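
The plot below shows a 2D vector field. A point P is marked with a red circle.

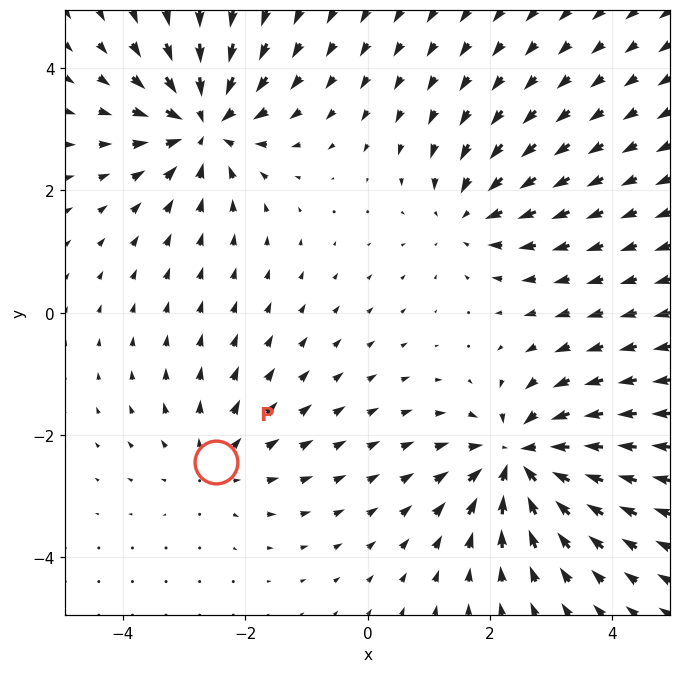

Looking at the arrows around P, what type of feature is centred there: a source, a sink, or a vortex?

At P (-2.5, -2.4) the arrows spread outward. Divergence about +3, curl ≈0 — positive divergence with near-zero curl is a source.

source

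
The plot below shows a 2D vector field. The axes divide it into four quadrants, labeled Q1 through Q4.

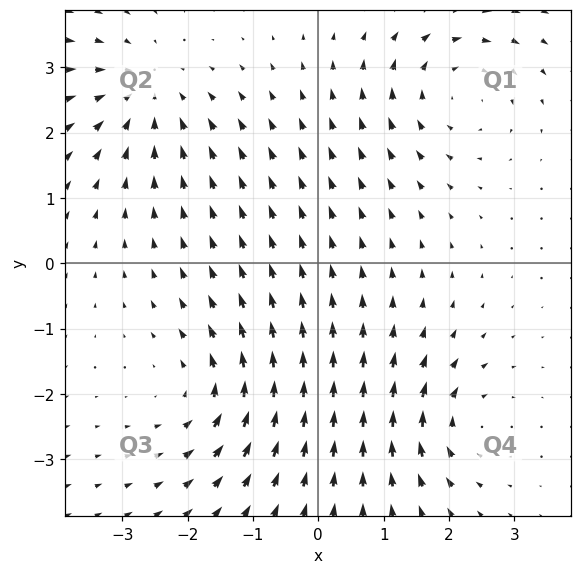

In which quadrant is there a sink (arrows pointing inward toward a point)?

Q2

The sink sits at approximately (-2.6, 2.6), which lies in quadrant Q2. The divergence there is about -4, negative as expected for a sink.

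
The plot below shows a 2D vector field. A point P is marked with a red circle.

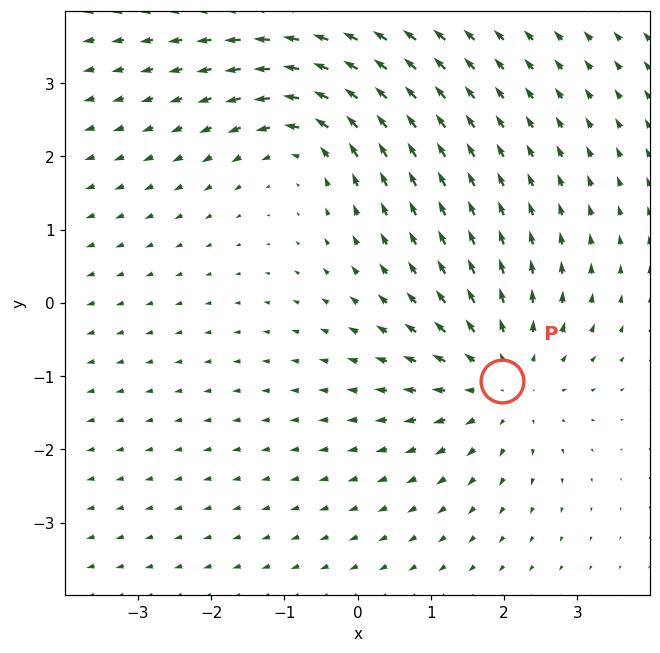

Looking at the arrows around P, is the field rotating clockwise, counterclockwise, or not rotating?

not rotating

Near P at (2.0, -1.1) the arrows show no circulation. The curl there is ≈0.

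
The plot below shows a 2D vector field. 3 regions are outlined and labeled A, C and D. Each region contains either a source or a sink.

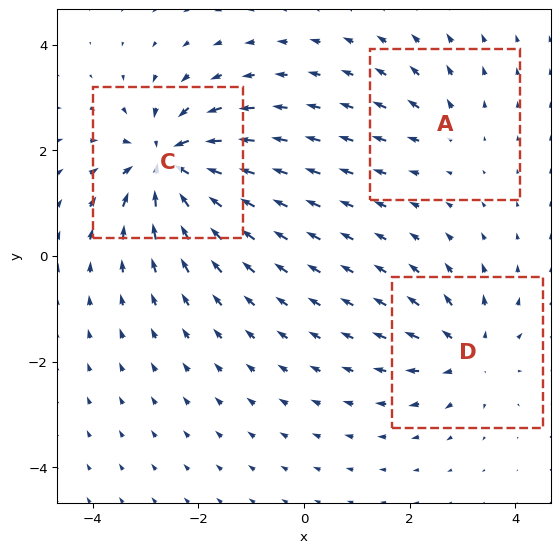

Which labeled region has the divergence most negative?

C

Divergence at each region's feature centre — A: about +2, C: about -6, D: about +4. Region C is most negative.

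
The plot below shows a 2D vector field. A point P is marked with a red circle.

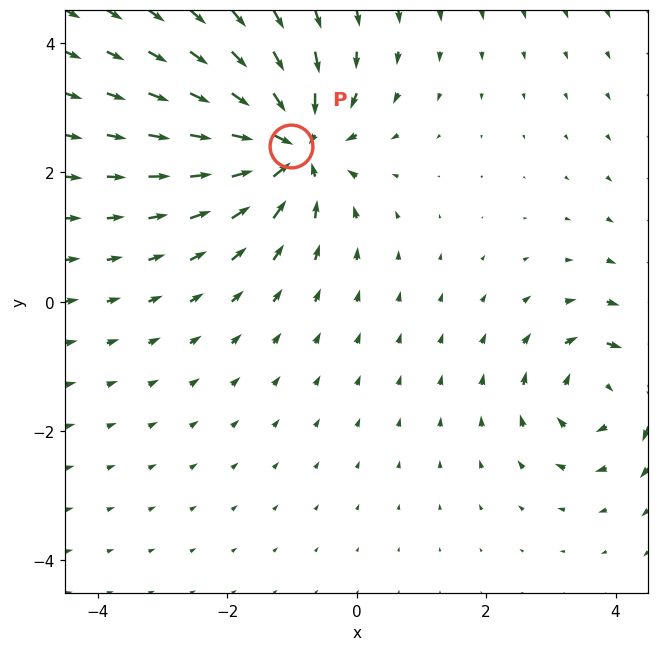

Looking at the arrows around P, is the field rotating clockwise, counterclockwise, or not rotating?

Near P at (-1.0, 2.4) the arrows show no circulation. The curl there is ≈0.

not rotating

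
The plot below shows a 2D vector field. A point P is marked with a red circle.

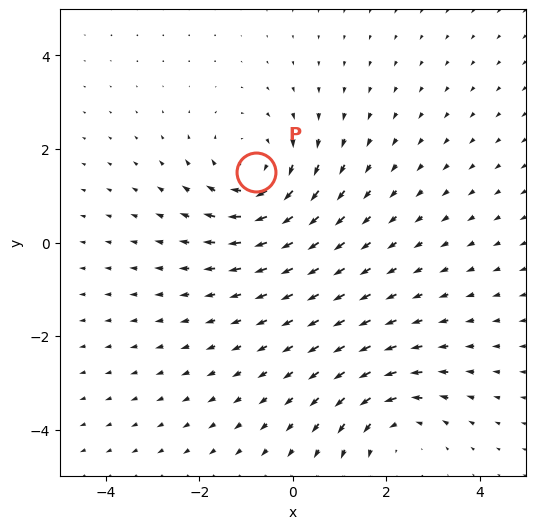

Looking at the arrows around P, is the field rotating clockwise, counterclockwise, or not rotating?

clockwise

Near P at (-0.8, 1.5) the arrows circulate clockwise. The curl (z-component) there is about -3; negative curl means clockwise rotation.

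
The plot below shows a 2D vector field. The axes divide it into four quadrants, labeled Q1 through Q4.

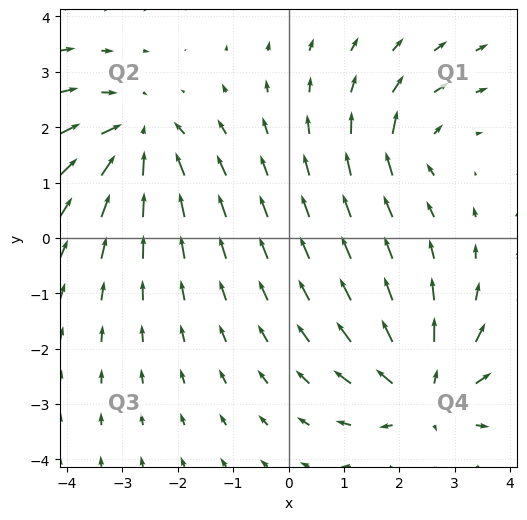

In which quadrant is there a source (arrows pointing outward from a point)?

The source sits at approximately (2.5, -2.8), which lies in quadrant Q4. The divergence there is about +5, positive as expected for a source.

Q4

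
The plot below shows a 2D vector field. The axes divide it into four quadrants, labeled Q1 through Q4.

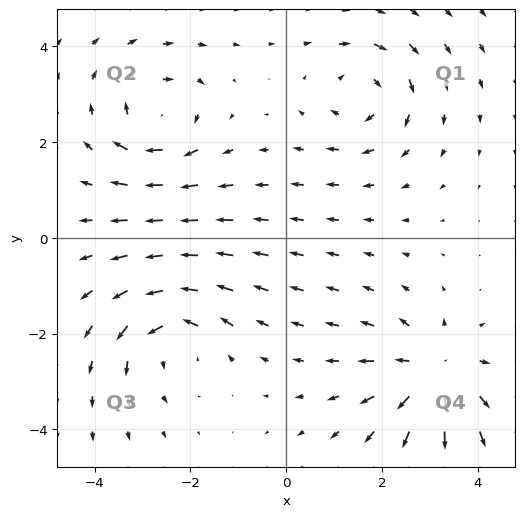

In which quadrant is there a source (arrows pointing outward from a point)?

Q4

The source sits at approximately (3.1, -2.8), which lies in quadrant Q4. The divergence there is about +5, positive as expected for a source.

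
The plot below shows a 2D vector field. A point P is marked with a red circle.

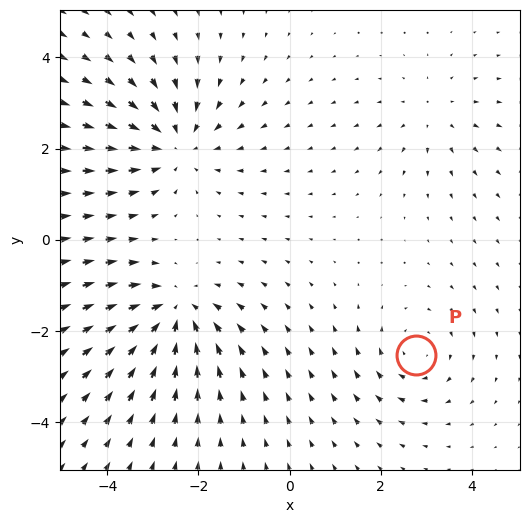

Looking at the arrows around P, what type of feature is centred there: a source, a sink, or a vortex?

vortex

At P (2.8, -2.5) the arrows circulate clockwise. Divergence ≈0, curl about -3 — near-zero divergence with nonzero curl is a vortex.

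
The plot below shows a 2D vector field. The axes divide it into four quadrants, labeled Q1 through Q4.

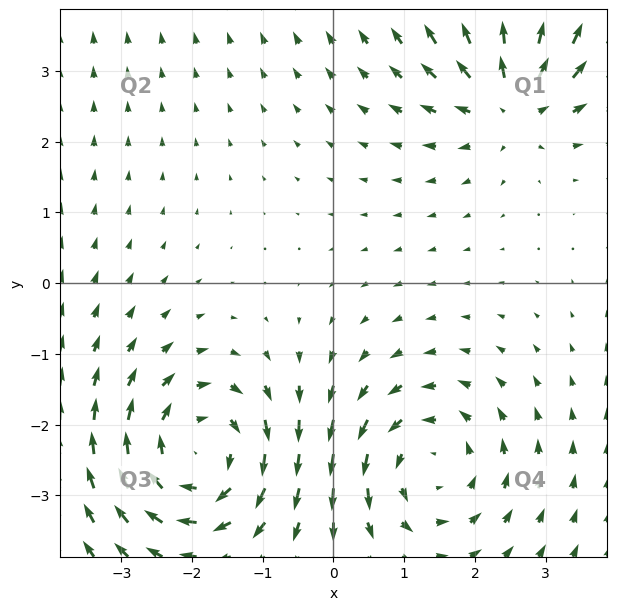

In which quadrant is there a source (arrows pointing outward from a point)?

Q1

The source sits at approximately (2.5, 2.6), which lies in quadrant Q1. The divergence there is about +4, positive as expected for a source.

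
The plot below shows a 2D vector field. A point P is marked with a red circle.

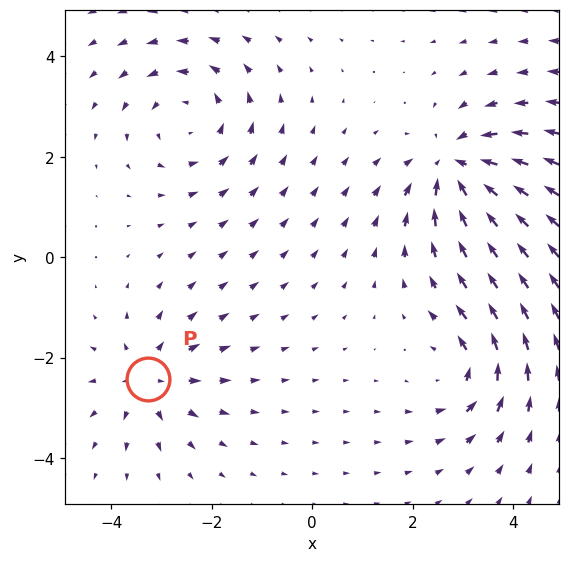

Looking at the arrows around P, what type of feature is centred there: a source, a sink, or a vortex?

At P (-3.3, -2.4) the arrows spread outward. Divergence about +4, curl ≈0 — positive divergence with near-zero curl is a source.

source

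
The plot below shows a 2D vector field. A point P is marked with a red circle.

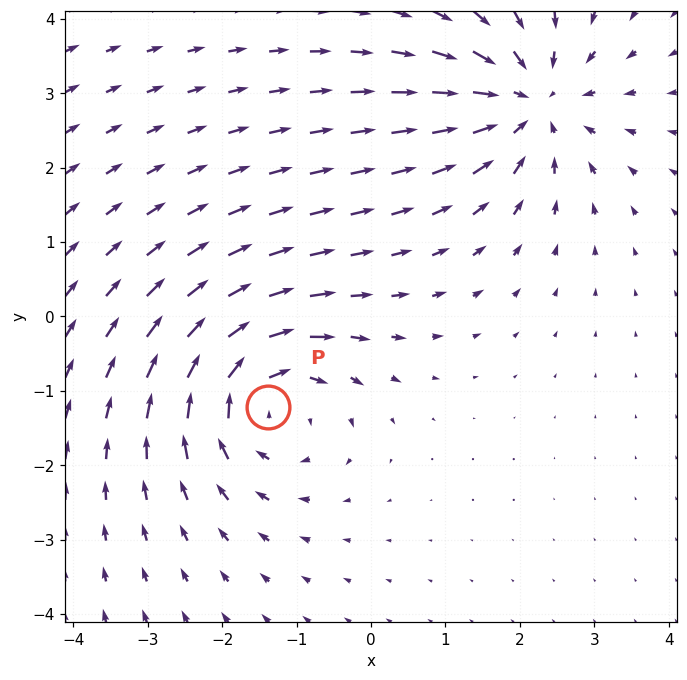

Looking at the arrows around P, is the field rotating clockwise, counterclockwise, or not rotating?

clockwise

Near P at (-1.4, -1.2) the arrows circulate clockwise. The curl (z-component) there is about -4; negative curl means clockwise rotation.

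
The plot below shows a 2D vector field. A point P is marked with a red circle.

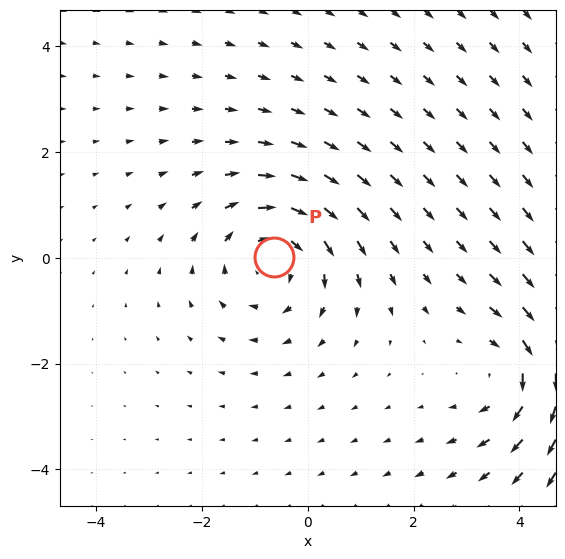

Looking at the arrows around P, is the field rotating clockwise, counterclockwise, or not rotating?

clockwise

Near P at (-0.6, 0.0) the arrows circulate clockwise. The curl (z-component) there is about -4; negative curl means clockwise rotation.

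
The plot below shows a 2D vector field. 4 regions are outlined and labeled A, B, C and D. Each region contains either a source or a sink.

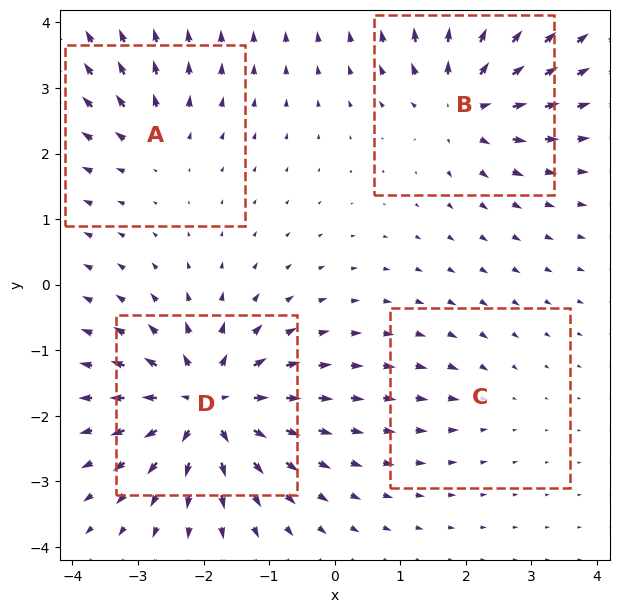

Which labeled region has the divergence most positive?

D

Divergence at each region's feature centre — A: about +4, B: about +7, C: about -2, D: about +9. Region D is most positive.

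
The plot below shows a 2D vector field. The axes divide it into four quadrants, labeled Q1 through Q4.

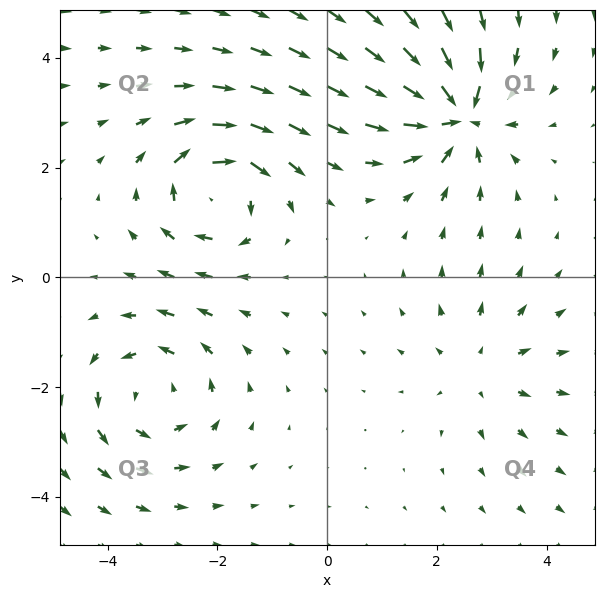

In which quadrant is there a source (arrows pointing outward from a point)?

Q4

The source sits at approximately (2.8, -1.7), which lies in quadrant Q4. The divergence there is about +3, positive as expected for a source.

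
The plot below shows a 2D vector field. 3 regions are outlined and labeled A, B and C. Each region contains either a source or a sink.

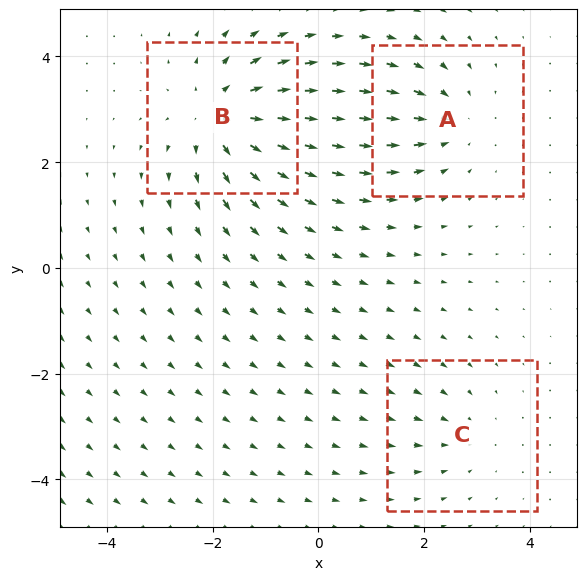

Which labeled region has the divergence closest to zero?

C

Divergence at each region's feature centre — A: about -3, B: about +4, C: about -2. Region C is closest to zero.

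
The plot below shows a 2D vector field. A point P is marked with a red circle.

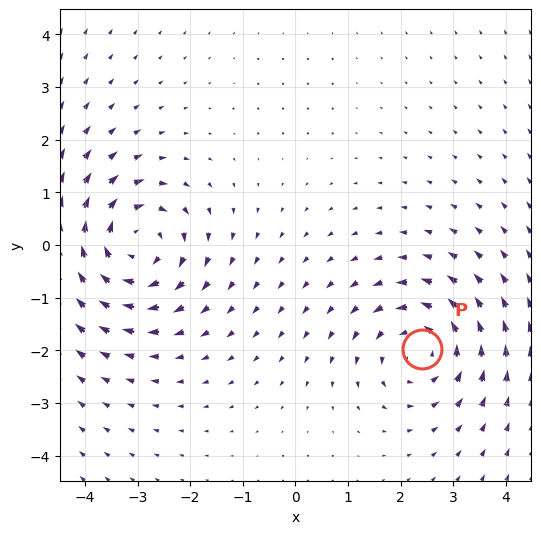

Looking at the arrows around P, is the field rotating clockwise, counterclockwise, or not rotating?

counterclockwise

Near P at (2.4, -2.0) the arrows circulate counterclockwise. The curl (z-component) there is about +4; positive curl means counterclockwise rotation.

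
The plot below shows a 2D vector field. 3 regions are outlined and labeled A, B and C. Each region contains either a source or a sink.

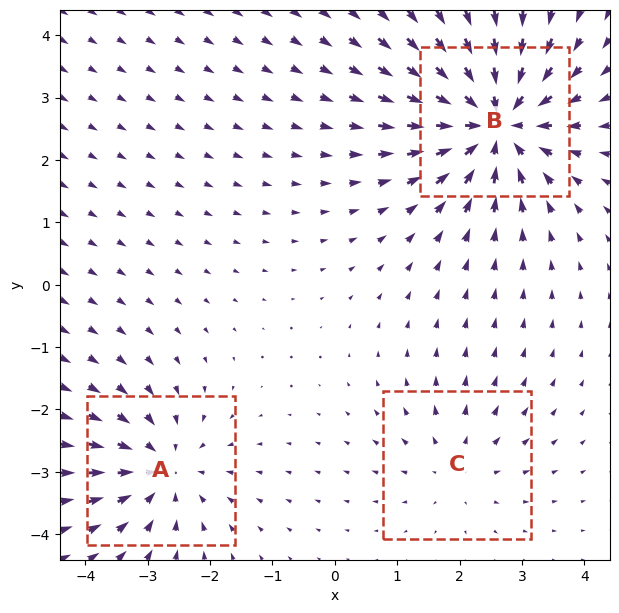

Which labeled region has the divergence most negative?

B

Divergence at each region's feature centre — A: about -3, B: about -6, C: about +2. Region B is most negative.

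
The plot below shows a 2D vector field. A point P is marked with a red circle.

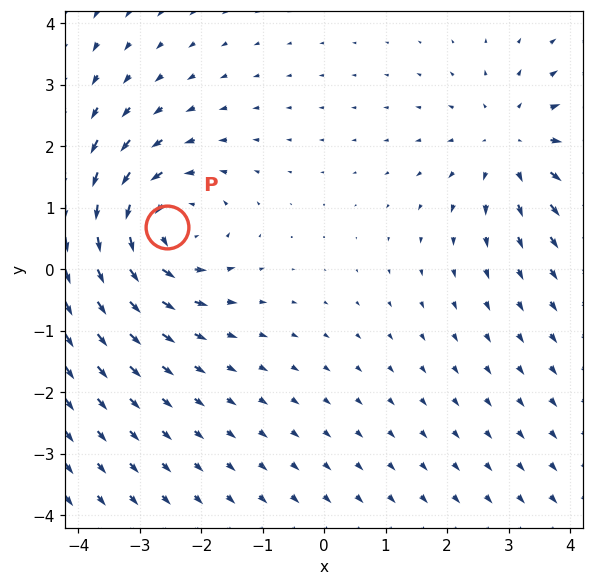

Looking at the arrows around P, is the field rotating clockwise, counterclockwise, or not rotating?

Near P at (-2.6, 0.7) the arrows circulate counterclockwise. The curl (z-component) there is about +4; positive curl means counterclockwise rotation.

counterclockwise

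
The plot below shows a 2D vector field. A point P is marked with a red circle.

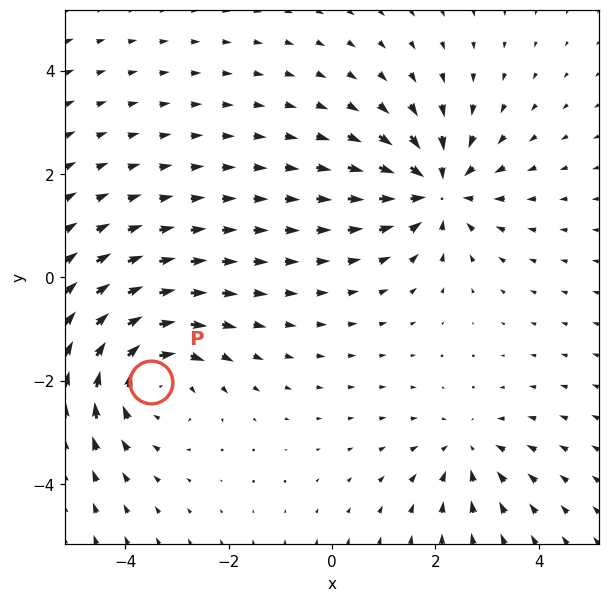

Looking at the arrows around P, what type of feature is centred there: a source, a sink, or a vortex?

At P (-3.5, -2.0) the arrows circulate clockwise. Divergence ≈0, curl about -4 — near-zero divergence with nonzero curl is a vortex.

vortex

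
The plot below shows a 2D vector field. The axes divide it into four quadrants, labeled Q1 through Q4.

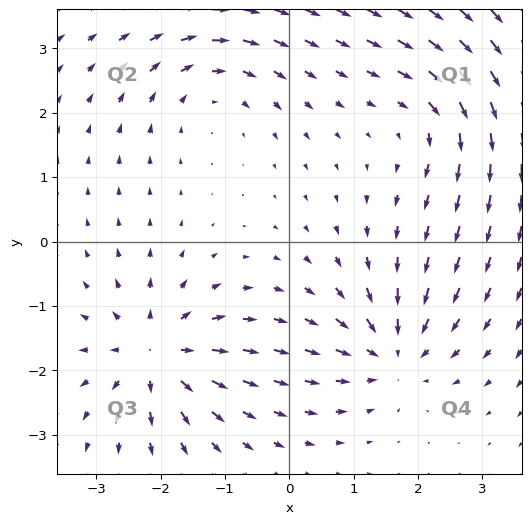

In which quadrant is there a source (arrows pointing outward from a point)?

Q3

The source sits at approximately (-2.1, -1.7), which lies in quadrant Q3. The divergence there is about +6, positive as expected for a source.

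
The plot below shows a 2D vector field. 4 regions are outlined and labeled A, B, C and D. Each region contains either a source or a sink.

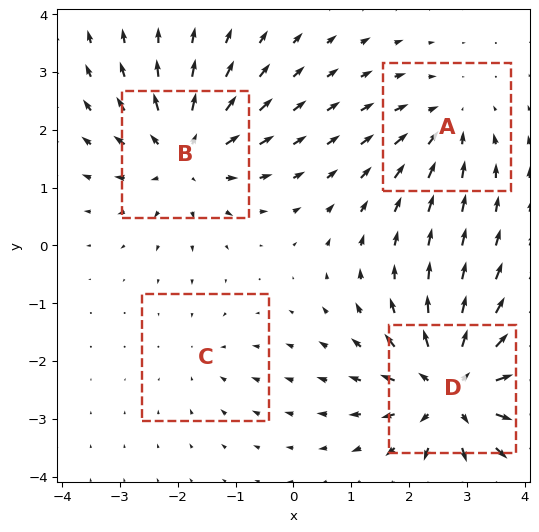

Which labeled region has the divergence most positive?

Divergence at each region's feature centre — A: about -4, B: about +5, C: about -2, D: about +7. Region D is most positive.

D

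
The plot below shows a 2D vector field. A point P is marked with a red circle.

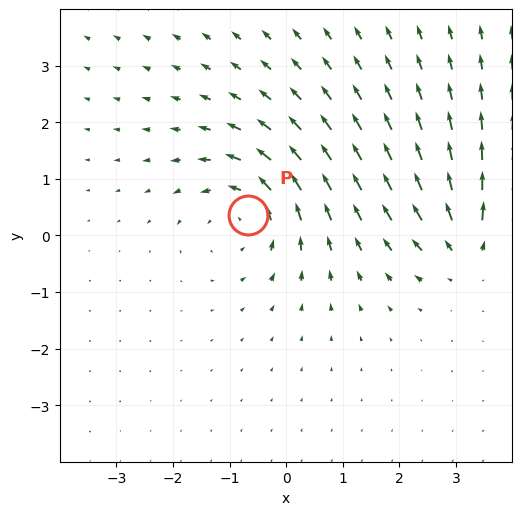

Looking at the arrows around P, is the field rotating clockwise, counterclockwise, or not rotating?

Near P at (-0.7, 0.4) the arrows circulate counterclockwise. The curl (z-component) there is about +4; positive curl means counterclockwise rotation.

counterclockwise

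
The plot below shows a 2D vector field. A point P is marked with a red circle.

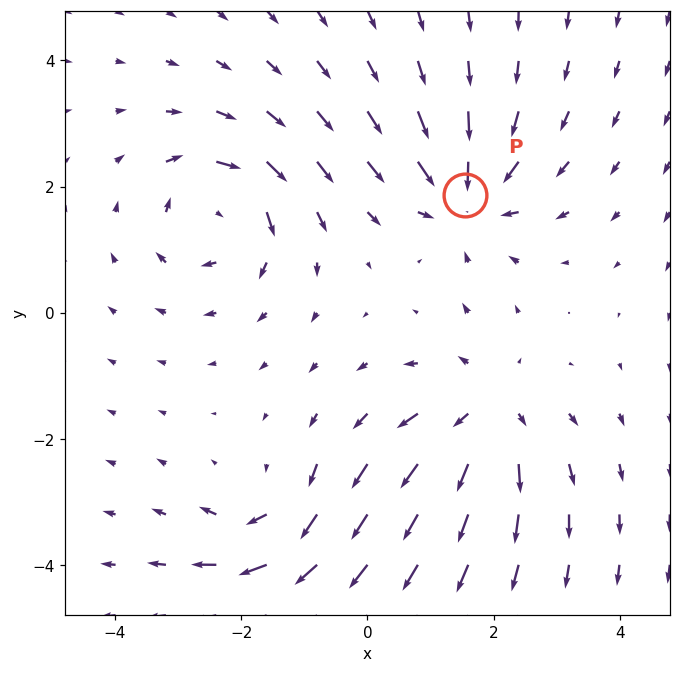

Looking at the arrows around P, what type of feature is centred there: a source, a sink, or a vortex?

At P (1.6, 1.9) the arrows converge inward. Divergence about -5, curl ≈0 — negative divergence with near-zero curl is a sink.

sink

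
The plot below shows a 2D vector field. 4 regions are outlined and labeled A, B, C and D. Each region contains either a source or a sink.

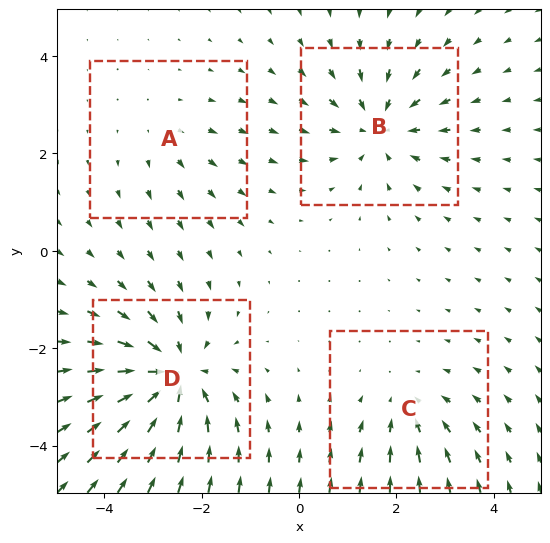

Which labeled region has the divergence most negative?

D

Divergence at each region's feature centre — A: about +2, B: about -4, C: about -3, D: about -6. Region D is most negative.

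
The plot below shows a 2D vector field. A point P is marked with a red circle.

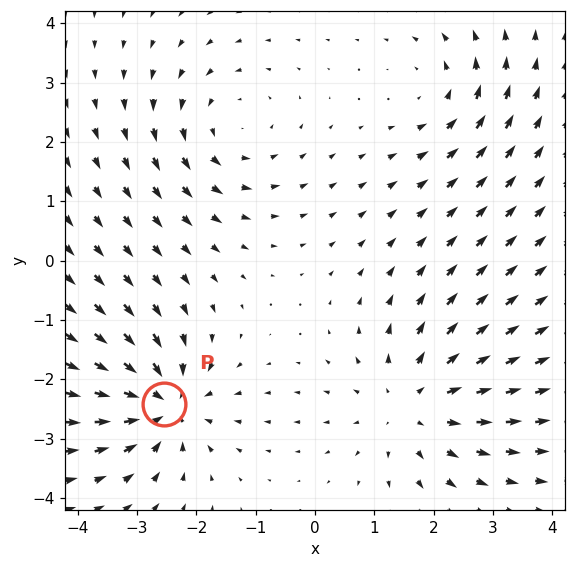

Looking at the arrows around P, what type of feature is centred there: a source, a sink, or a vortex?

sink

At P (-2.5, -2.4) the arrows converge inward. Divergence about -6, curl ≈0 — negative divergence with near-zero curl is a sink.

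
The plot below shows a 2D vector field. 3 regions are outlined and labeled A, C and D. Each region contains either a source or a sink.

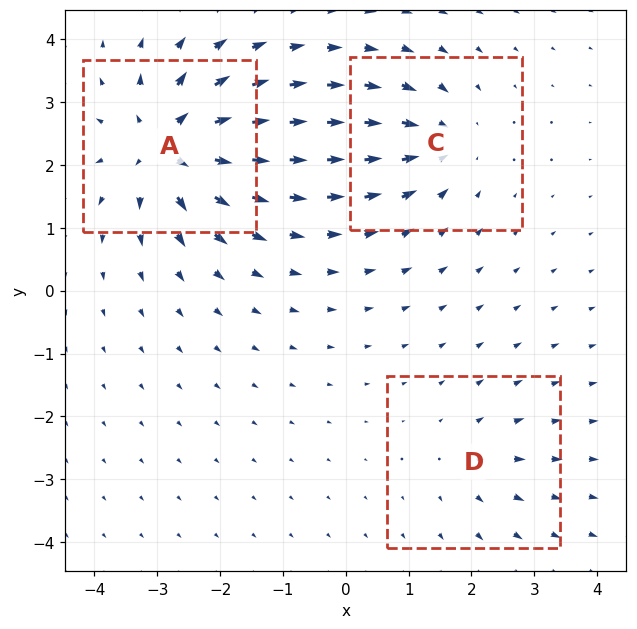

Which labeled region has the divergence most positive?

Divergence at each region's feature centre — A: about +6, C: about -4, D: about +2. Region A is most positive.

A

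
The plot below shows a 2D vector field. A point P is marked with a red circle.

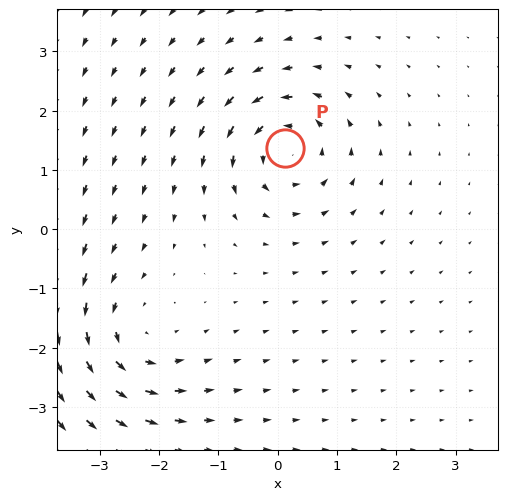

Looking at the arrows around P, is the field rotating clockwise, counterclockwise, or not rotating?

Near P at (0.1, 1.4) the arrows circulate counterclockwise. The curl (z-component) there is about +4; positive curl means counterclockwise rotation.

counterclockwise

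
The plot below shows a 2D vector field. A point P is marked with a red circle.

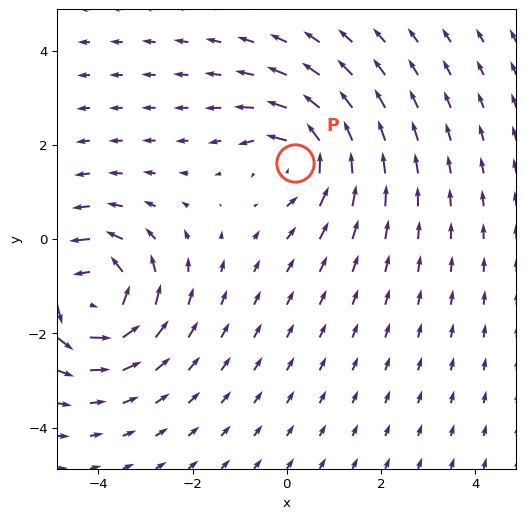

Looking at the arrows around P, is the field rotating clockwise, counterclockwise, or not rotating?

counterclockwise

Near P at (0.2, 1.6) the arrows circulate counterclockwise. The curl (z-component) there is about +5; positive curl means counterclockwise rotation.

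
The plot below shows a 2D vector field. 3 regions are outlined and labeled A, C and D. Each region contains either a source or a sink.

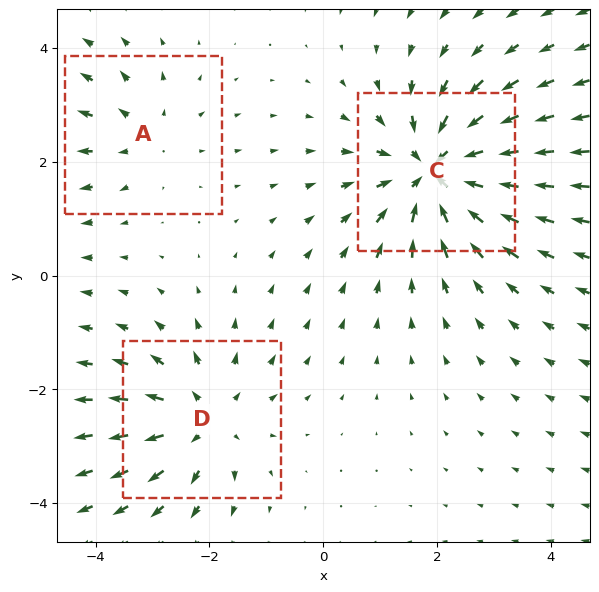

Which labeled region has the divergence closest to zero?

Divergence at each region's feature centre — A: about +2, C: about -5, D: about +3. Region A is closest to zero.

A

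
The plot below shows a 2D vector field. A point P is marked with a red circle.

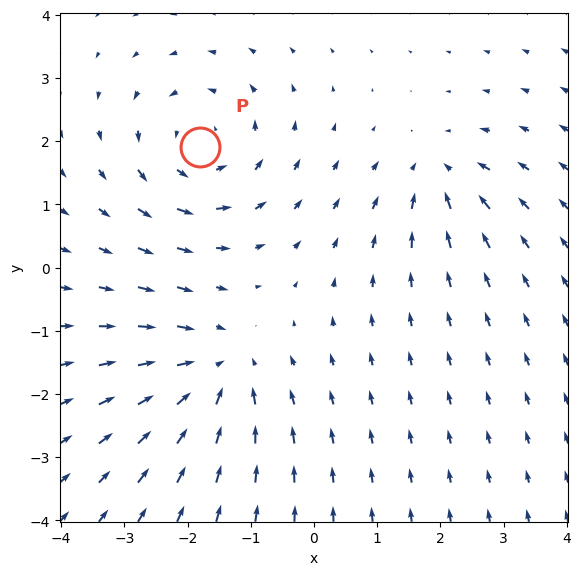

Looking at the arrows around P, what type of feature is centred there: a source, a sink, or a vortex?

At P (-1.8, 1.9) the arrows circulate counterclockwise. Divergence ≈0, curl about +4 — near-zero divergence with nonzero curl is a vortex.

vortex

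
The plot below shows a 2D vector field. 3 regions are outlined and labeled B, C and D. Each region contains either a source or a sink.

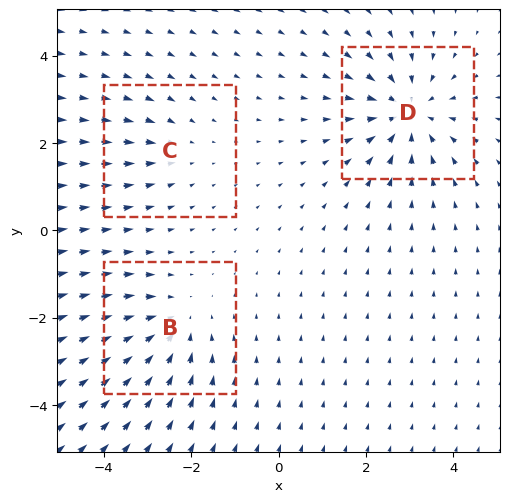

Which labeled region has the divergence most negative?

Divergence at each region's feature centre — B: about -3, C: about -2, D: about -4. Region D is most negative.

D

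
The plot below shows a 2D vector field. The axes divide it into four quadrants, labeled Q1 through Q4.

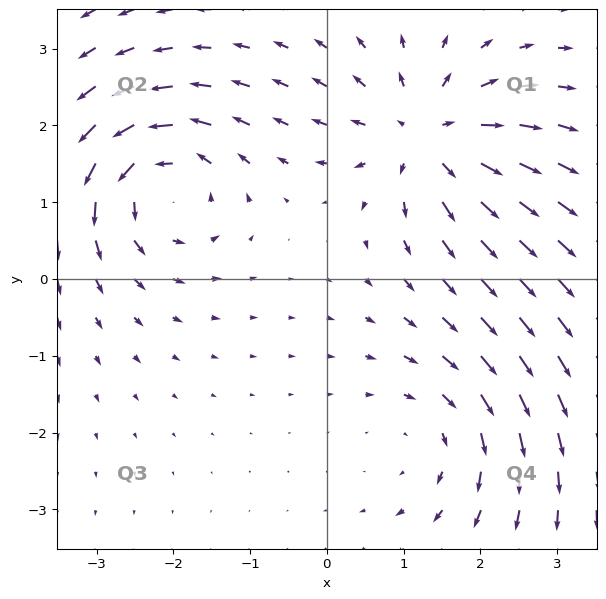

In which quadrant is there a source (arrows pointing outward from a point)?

The source sits at approximately (1.3, 1.9), which lies in quadrant Q1. The divergence there is about +5, positive as expected for a source.

Q1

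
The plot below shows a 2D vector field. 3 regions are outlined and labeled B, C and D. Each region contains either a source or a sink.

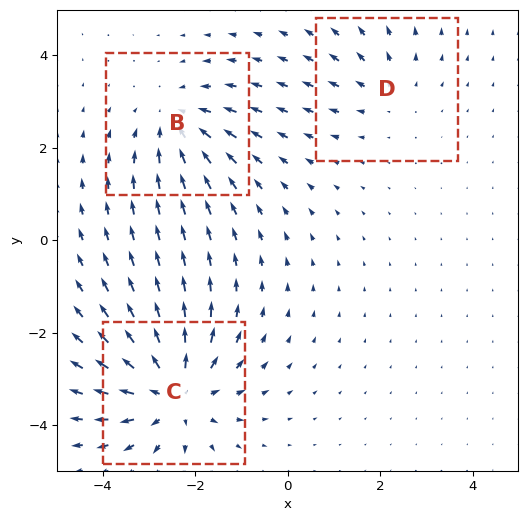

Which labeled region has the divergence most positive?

Divergence at each region's feature centre — B: about -3, C: about +4, D: about +2. Region C is most positive.

C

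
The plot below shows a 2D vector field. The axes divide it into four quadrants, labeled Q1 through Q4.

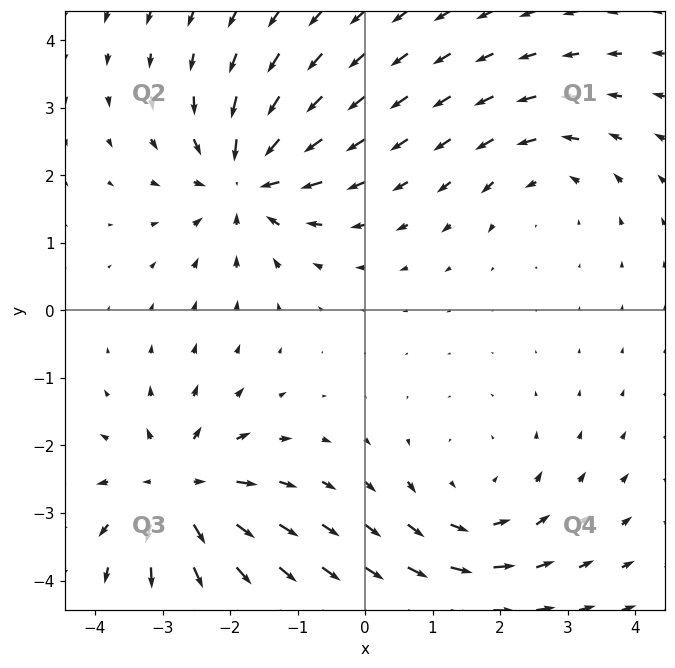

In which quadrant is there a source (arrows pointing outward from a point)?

Q3

The source sits at approximately (-2.8, -2.7), which lies in quadrant Q3. The divergence there is about +6, positive as expected for a source.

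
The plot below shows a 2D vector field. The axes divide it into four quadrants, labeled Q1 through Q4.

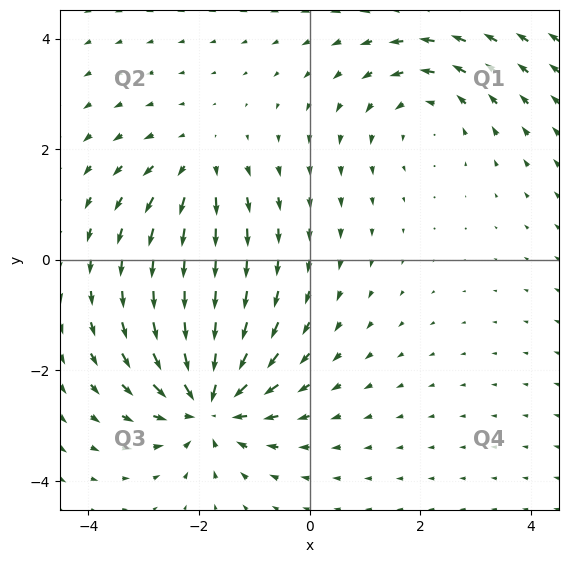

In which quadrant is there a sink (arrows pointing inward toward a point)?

The sink sits at approximately (-1.8, -2.6), which lies in quadrant Q3. The divergence there is about -5, negative as expected for a sink.

Q3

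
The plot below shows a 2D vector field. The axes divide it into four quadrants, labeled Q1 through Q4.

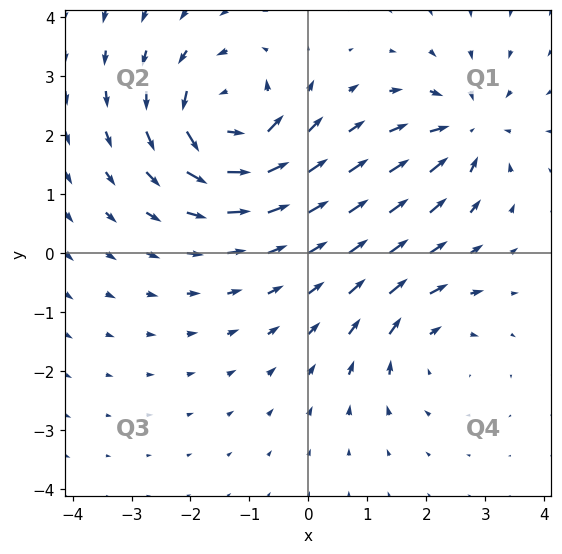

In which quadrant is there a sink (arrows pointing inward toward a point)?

The sink sits at approximately (2.7, 2.1), which lies in quadrant Q1. The divergence there is about -5, negative as expected for a sink.

Q1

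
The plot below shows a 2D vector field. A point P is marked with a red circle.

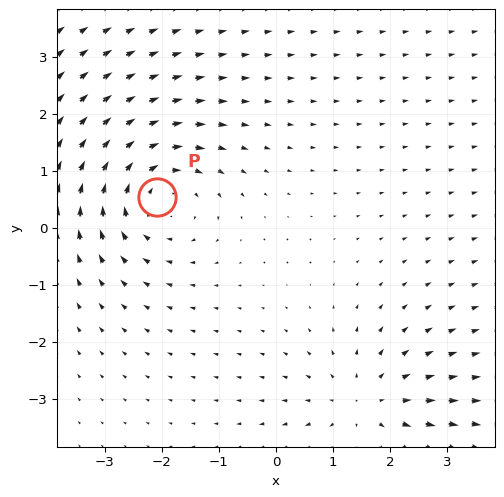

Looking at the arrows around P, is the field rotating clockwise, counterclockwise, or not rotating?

clockwise

Near P at (-2.1, 0.5) the arrows circulate clockwise. The curl (z-component) there is about -4; negative curl means clockwise rotation.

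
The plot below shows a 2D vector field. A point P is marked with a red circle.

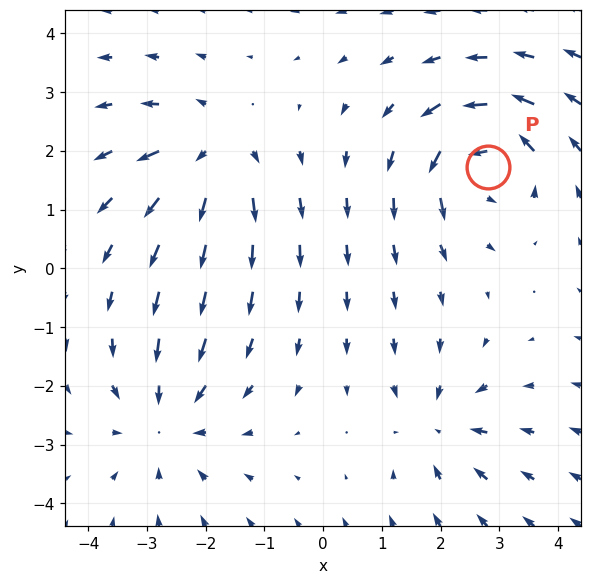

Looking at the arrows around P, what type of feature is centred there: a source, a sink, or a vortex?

vortex

At P (2.8, 1.7) the arrows circulate counterclockwise. Divergence ≈0, curl about +6 — near-zero divergence with nonzero curl is a vortex.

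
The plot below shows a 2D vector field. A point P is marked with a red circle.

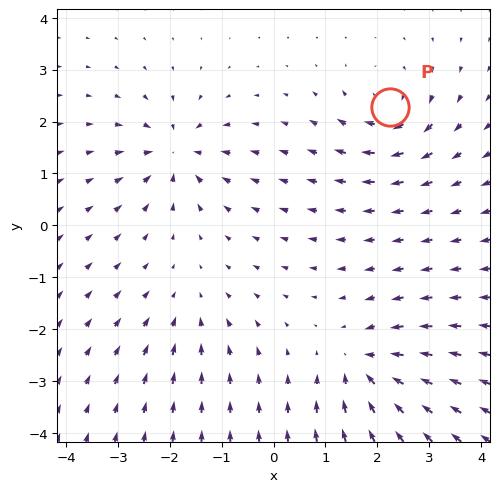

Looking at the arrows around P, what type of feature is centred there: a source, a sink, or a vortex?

At P (2.3, 2.3) the arrows circulate clockwise. Divergence ≈0, curl about -6 — near-zero divergence with nonzero curl is a vortex.

vortex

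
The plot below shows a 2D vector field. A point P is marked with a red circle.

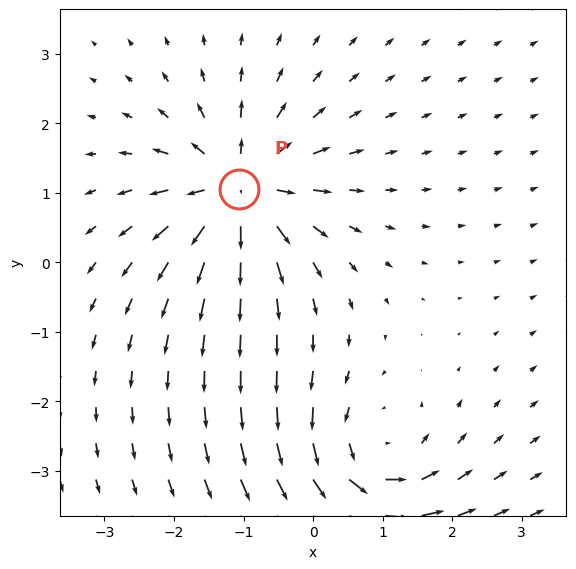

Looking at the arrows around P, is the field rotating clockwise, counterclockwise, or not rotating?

not rotating

Near P at (-1.1, 1.1) the arrows show no circulation. The curl there is ≈0.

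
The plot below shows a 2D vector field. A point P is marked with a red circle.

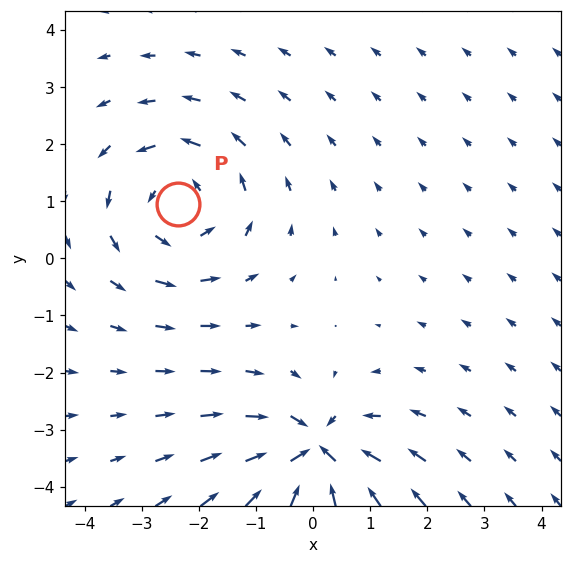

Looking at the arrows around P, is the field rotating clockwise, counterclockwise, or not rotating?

Near P at (-2.4, 0.9) the arrows circulate counterclockwise. The curl (z-component) there is about +2; positive curl means counterclockwise rotation.

counterclockwise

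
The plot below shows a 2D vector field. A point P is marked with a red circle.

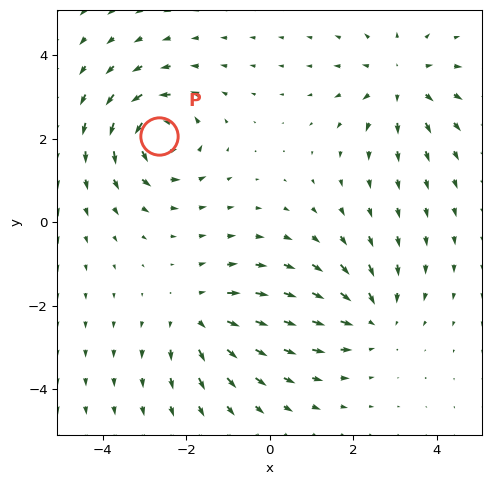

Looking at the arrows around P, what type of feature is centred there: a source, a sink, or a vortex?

vortex

At P (-2.7, 2.1) the arrows circulate counterclockwise. Divergence ≈0, curl about +5 — near-zero divergence with nonzero curl is a vortex.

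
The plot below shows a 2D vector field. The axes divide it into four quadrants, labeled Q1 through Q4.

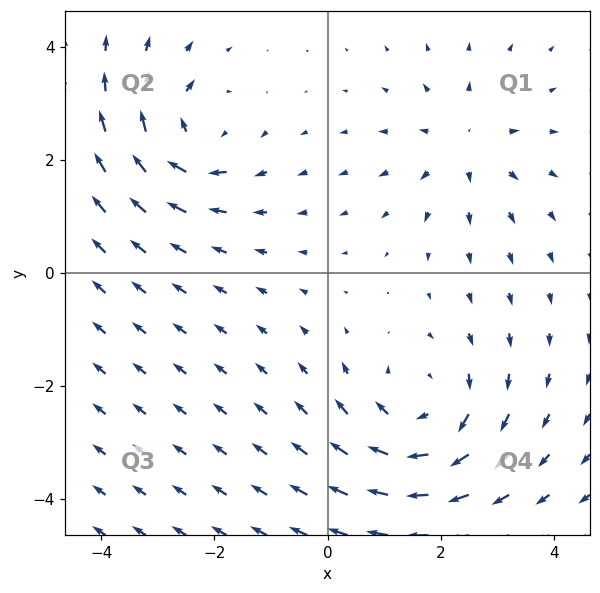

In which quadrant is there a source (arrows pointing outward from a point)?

The source sits at approximately (2.4, 2.3), which lies in quadrant Q1. The divergence there is about +3, positive as expected for a source.

Q1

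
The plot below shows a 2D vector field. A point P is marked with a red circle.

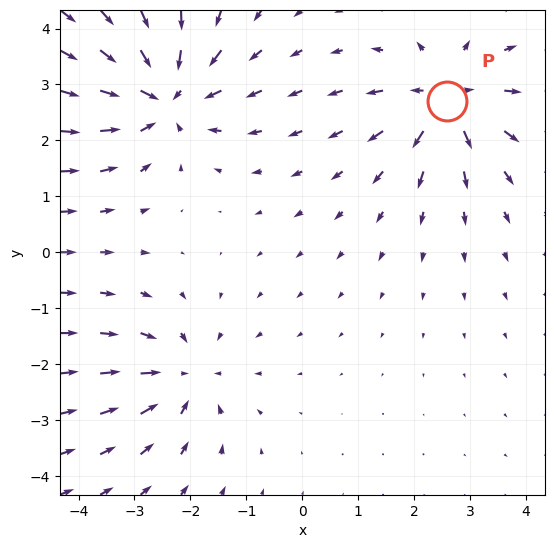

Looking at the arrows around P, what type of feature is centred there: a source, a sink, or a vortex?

At P (2.6, 2.7) the arrows spread outward. Divergence about +5, curl ≈0 — positive divergence with near-zero curl is a source.

source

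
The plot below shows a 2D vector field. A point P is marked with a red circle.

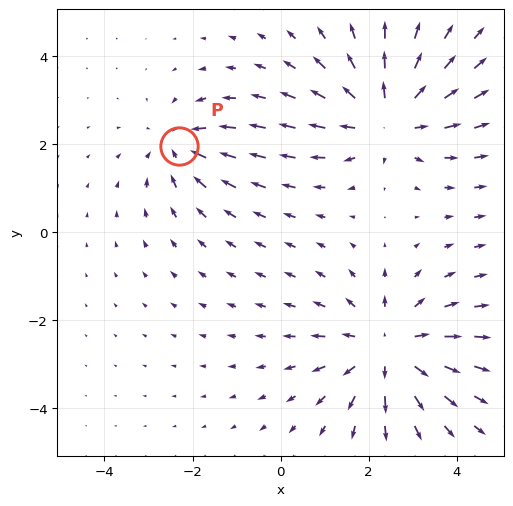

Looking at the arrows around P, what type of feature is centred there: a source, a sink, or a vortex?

sink

At P (-2.3, 2.0) the arrows converge inward. Divergence about -3, curl ≈0 — negative divergence with near-zero curl is a sink.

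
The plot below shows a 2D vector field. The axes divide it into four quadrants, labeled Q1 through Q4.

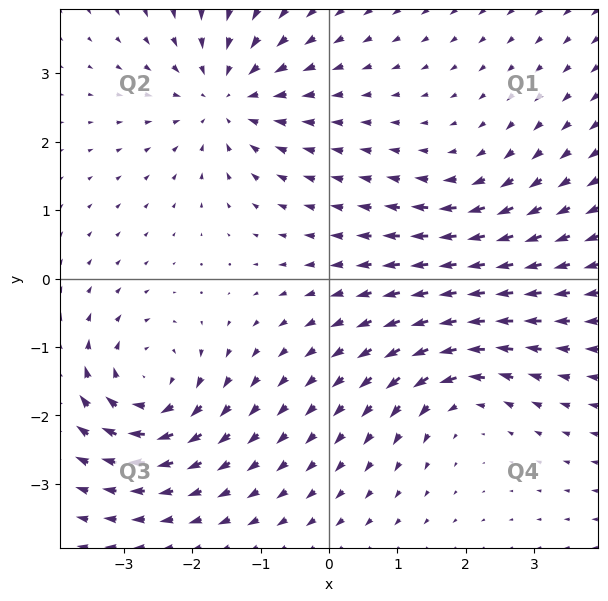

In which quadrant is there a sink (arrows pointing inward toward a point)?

Q2

The sink sits at approximately (-1.5, 2.6), which lies in quadrant Q2. The divergence there is about -5, negative as expected for a sink.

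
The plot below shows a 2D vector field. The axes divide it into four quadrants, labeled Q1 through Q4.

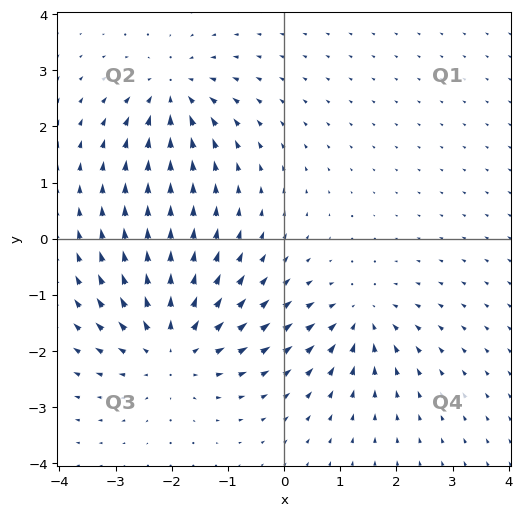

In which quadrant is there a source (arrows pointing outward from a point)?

The source sits at approximately (-2.0, -1.9), which lies in quadrant Q3. The divergence there is about +4, positive as expected for a source.

Q3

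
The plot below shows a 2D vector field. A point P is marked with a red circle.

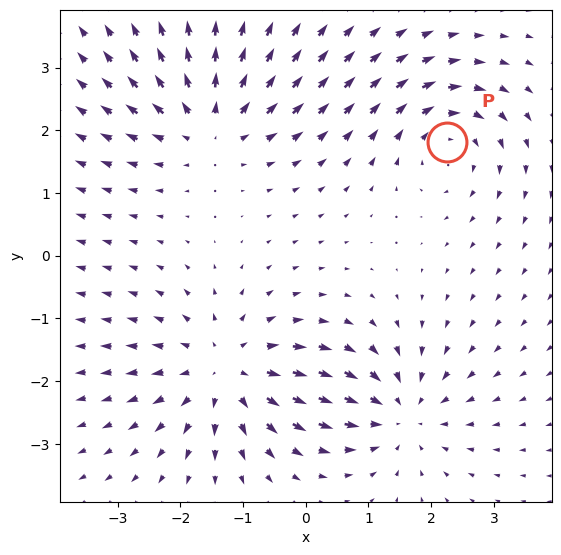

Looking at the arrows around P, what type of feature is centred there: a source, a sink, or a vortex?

vortex

At P (2.3, 1.8) the arrows circulate clockwise. Divergence ≈0, curl about -4 — near-zero divergence with nonzero curl is a vortex.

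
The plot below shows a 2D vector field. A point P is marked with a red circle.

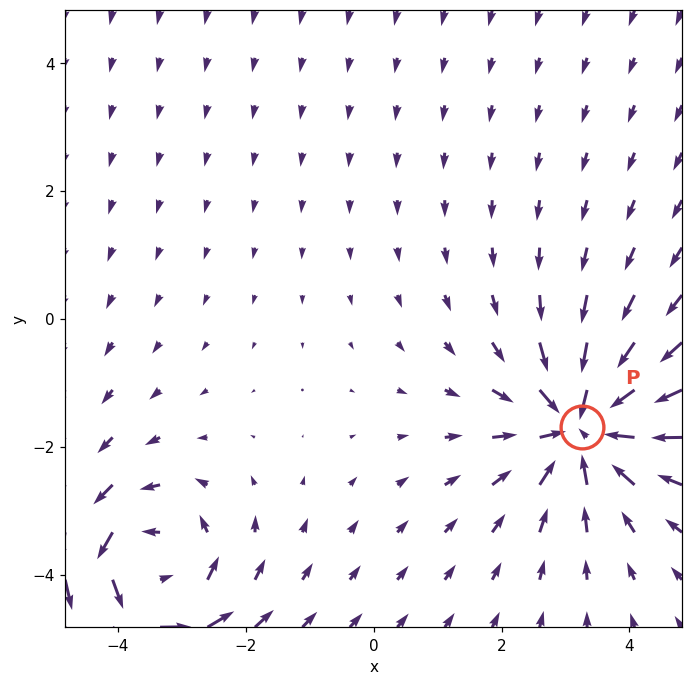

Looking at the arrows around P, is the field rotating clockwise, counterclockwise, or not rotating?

Near P at (3.3, -1.7) the arrows show no circulation. The curl there is ≈0.

not rotating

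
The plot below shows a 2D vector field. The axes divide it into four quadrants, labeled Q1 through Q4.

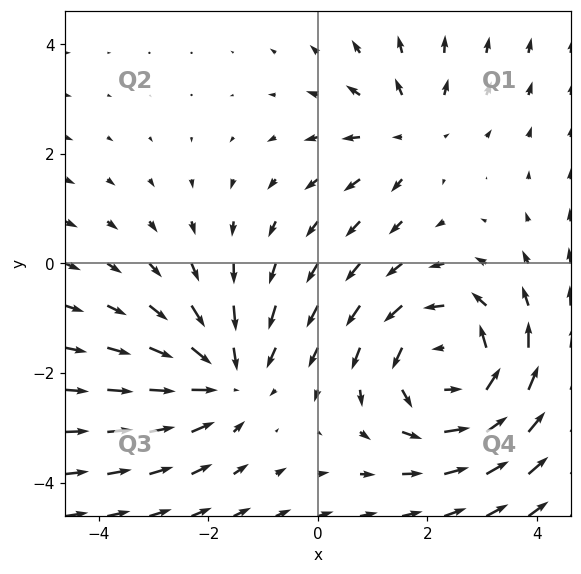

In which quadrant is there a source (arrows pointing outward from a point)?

The source sits at approximately (1.7, 2.4), which lies in quadrant Q1. The divergence there is about +3, positive as expected for a source.

Q1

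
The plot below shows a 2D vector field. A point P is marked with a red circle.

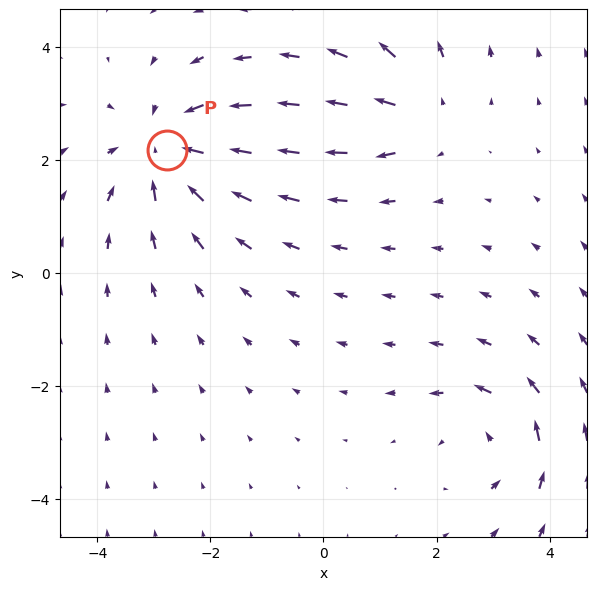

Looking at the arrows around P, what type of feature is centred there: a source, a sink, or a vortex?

sink

At P (-2.8, 2.2) the arrows converge inward. Divergence about -4, curl ≈0 — negative divergence with near-zero curl is a sink.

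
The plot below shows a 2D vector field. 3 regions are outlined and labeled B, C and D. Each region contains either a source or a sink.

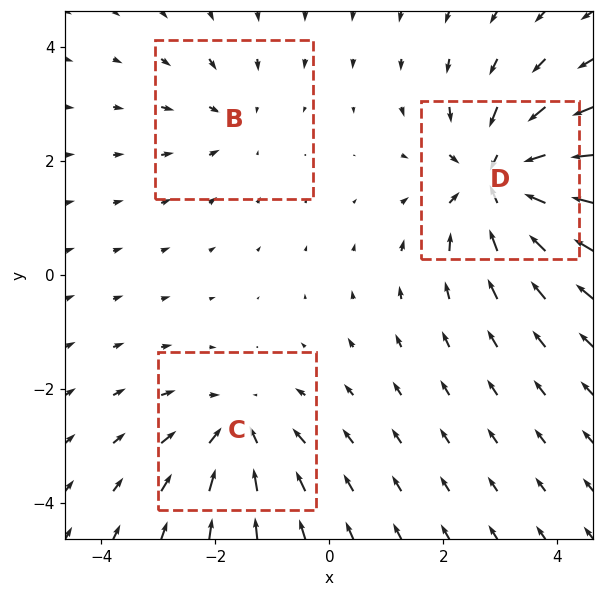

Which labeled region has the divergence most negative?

Divergence at each region's feature centre — B: about -2, C: about -3, D: about -5. Region D is most negative.

D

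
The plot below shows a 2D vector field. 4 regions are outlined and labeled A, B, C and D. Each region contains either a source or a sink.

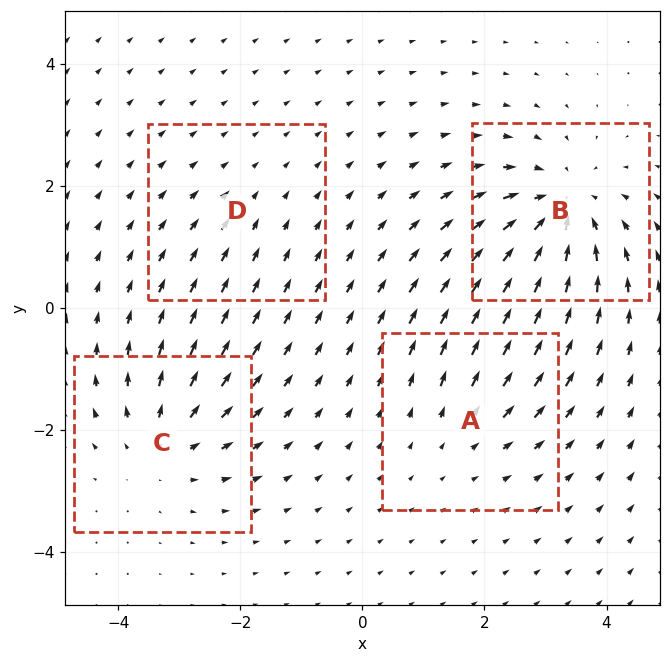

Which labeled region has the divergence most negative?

B

Divergence at each region's feature centre — A: about +3, B: about -6, C: about +4, D: about -2. Region B is most negative.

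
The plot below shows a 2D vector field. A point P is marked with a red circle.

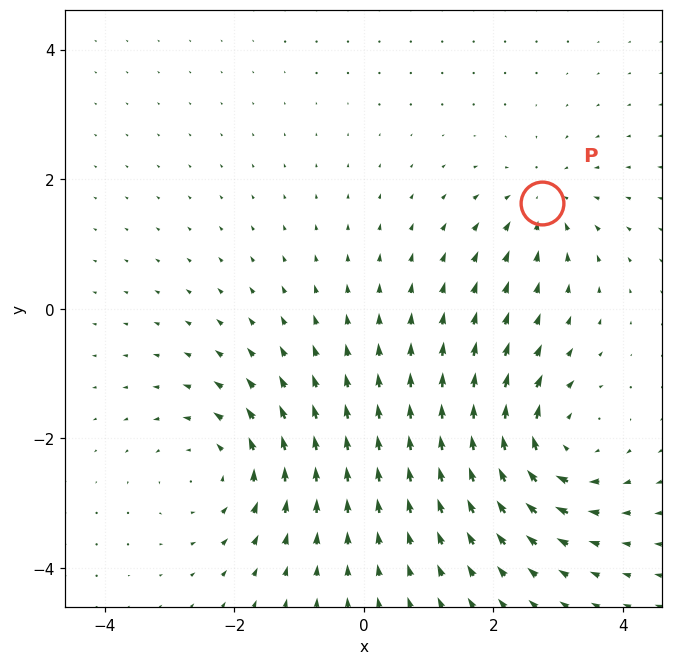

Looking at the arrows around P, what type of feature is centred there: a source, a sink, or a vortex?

sink

At P (2.7, 1.6) the arrows converge inward. Divergence about -4, curl ≈0 — negative divergence with near-zero curl is a sink.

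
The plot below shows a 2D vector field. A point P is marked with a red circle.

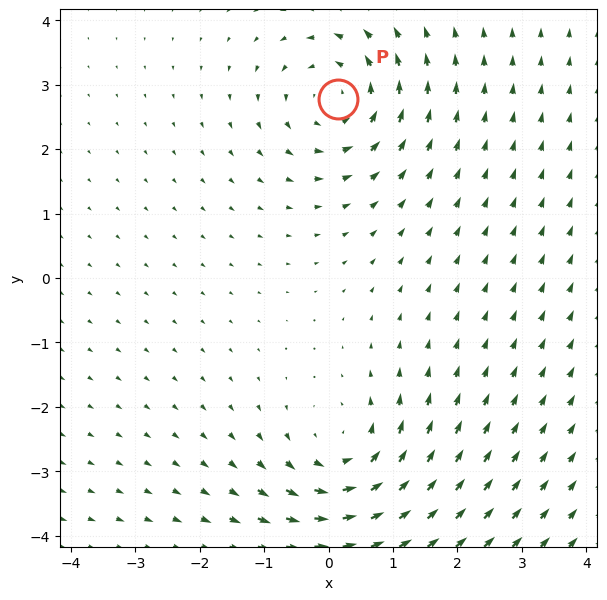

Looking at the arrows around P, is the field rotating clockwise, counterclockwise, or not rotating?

counterclockwise

Near P at (0.1, 2.8) the arrows circulate counterclockwise. The curl (z-component) there is about +4; positive curl means counterclockwise rotation.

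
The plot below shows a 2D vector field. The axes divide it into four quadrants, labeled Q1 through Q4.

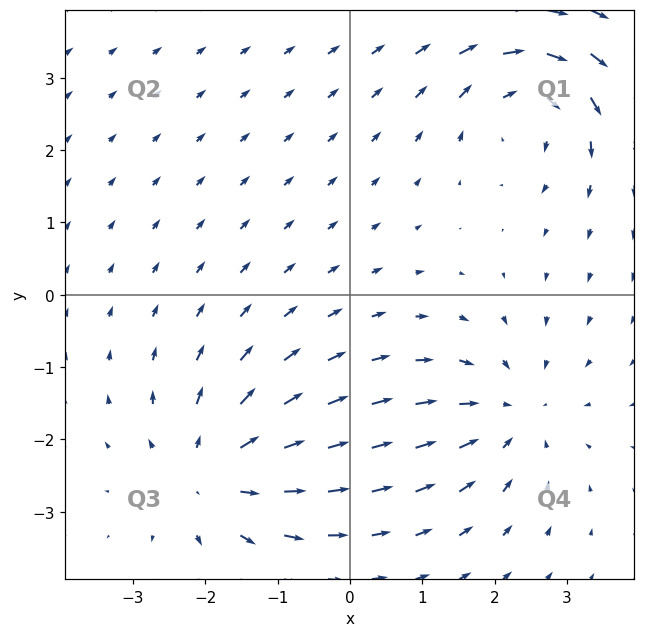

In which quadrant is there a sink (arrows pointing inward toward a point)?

Q4

The sink sits at approximately (2.2, -1.7), which lies in quadrant Q4. The divergence there is about -4, negative as expected for a sink.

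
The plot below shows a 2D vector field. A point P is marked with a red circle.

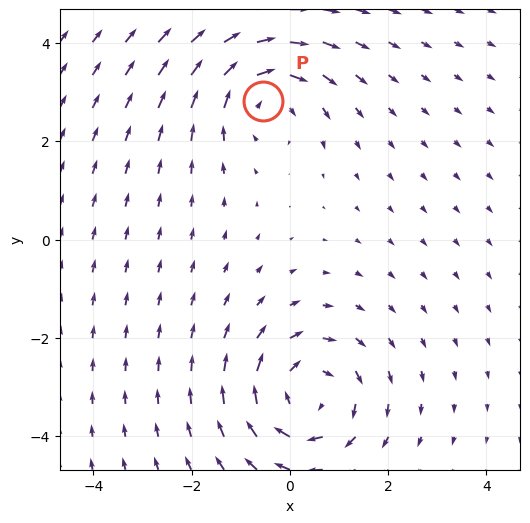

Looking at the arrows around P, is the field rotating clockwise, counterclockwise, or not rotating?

clockwise

Near P at (-0.5, 2.8) the arrows circulate clockwise. The curl (z-component) there is about -3; negative curl means clockwise rotation.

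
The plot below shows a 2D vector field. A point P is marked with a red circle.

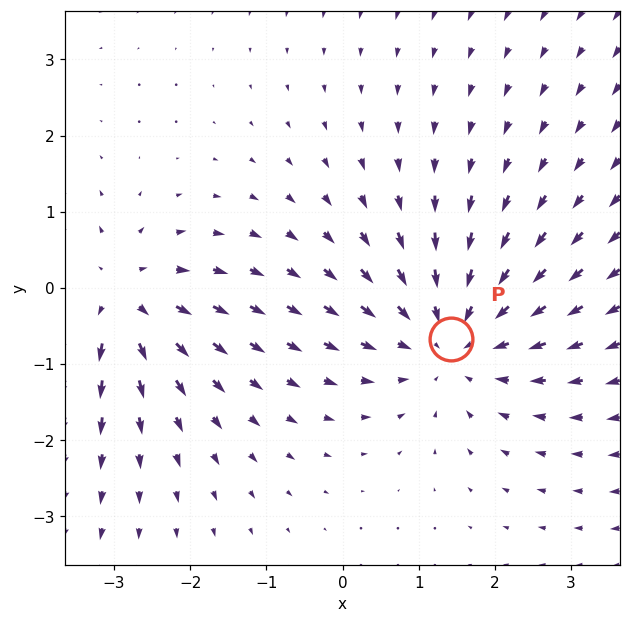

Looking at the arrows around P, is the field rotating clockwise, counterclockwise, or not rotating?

not rotating

Near P at (1.4, -0.7) the arrows show no circulation. The curl there is ≈0.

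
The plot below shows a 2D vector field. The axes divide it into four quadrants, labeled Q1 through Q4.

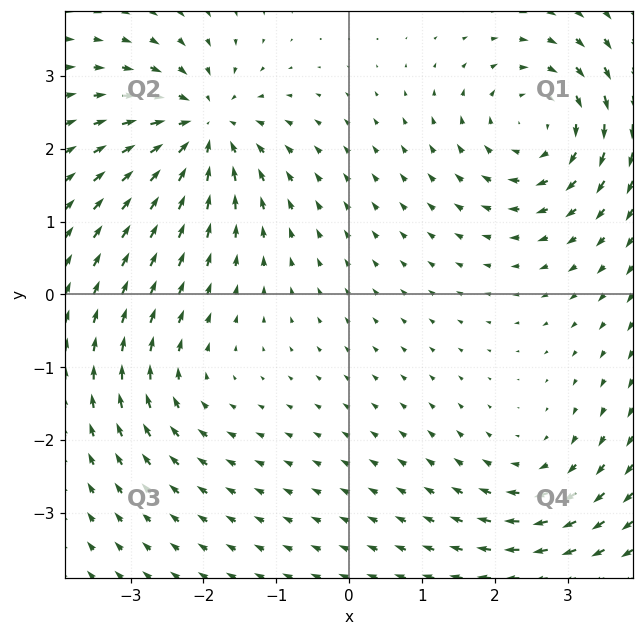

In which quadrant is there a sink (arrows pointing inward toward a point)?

The sink sits at approximately (-2.0, 2.3), which lies in quadrant Q2. The divergence there is about -6, negative as expected for a sink.

Q2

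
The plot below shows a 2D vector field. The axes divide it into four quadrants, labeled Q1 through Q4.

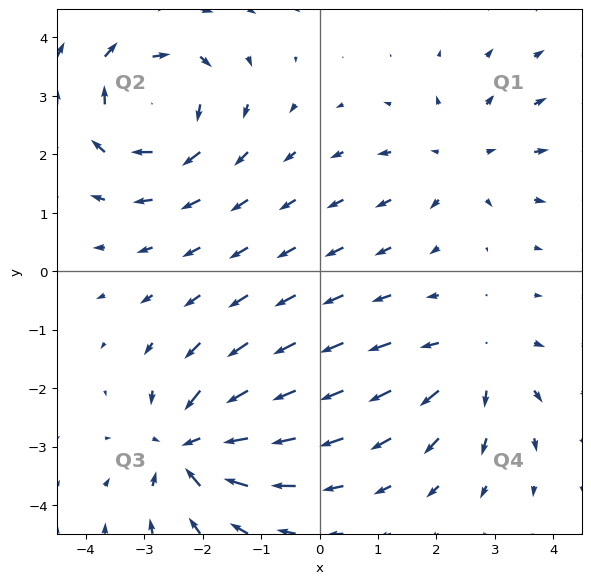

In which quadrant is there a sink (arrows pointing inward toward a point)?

Q3

The sink sits at approximately (-2.2, -3.0), which lies in quadrant Q3. The divergence there is about -6, negative as expected for a sink.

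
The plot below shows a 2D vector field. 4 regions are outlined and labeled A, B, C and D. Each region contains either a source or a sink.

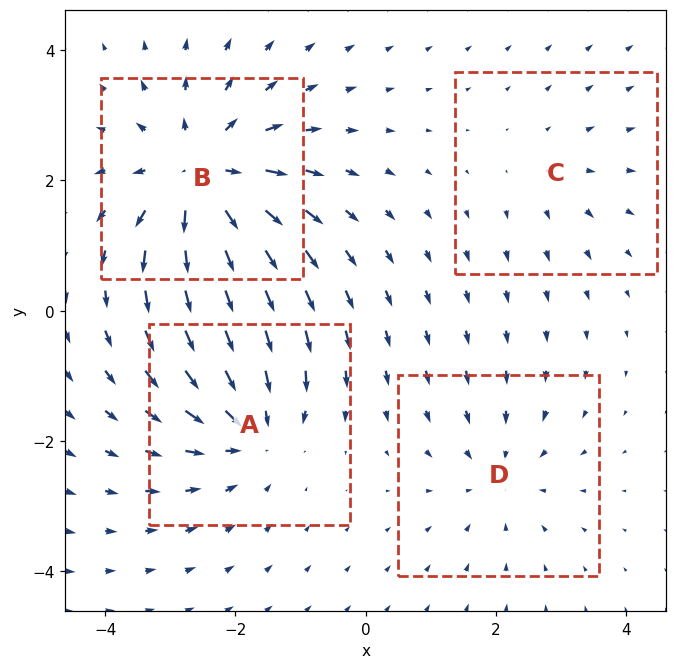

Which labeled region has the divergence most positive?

Divergence at each region's feature centre — A: about -4, B: about +6, C: about +2, D: about -3. Region B is most positive.

B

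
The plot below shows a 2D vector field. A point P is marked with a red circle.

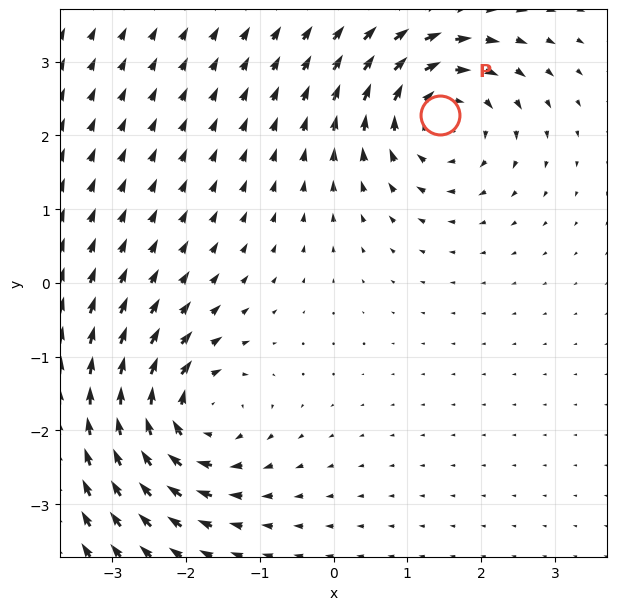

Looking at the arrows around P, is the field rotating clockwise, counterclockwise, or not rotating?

clockwise

Near P at (1.4, 2.3) the arrows circulate clockwise. The curl (z-component) there is about -6; negative curl means clockwise rotation.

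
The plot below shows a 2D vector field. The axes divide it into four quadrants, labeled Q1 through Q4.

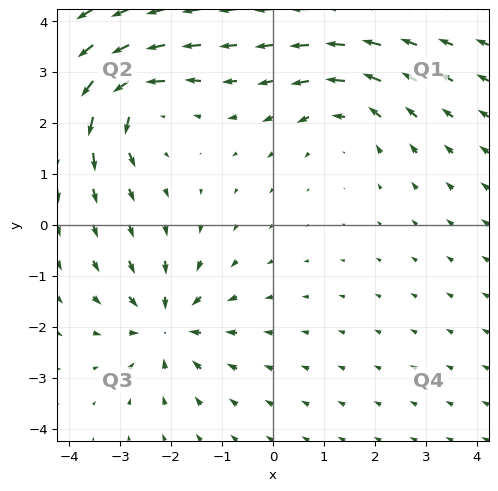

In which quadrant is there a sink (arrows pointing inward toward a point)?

Q3

The sink sits at approximately (-2.1, -2.0), which lies in quadrant Q3. The divergence there is about -4, negative as expected for a sink.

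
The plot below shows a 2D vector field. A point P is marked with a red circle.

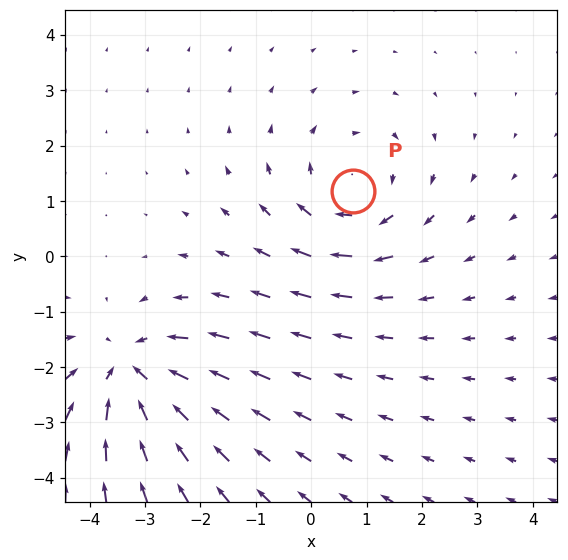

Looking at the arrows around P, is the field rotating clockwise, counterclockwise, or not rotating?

clockwise

Near P at (0.7, 1.2) the arrows circulate clockwise. The curl (z-component) there is about -2; negative curl means clockwise rotation.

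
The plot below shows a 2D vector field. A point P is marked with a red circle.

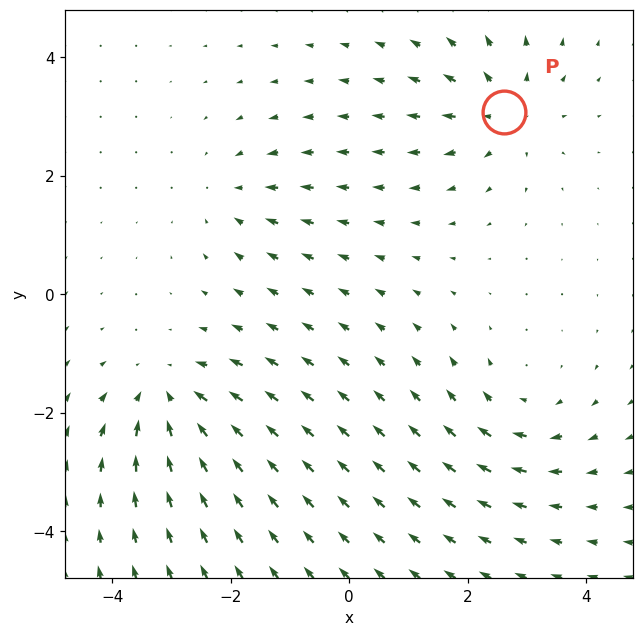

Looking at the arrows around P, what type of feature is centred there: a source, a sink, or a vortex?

source

At P (2.6, 3.1) the arrows spread outward. Divergence about +4, curl ≈0 — positive divergence with near-zero curl is a source.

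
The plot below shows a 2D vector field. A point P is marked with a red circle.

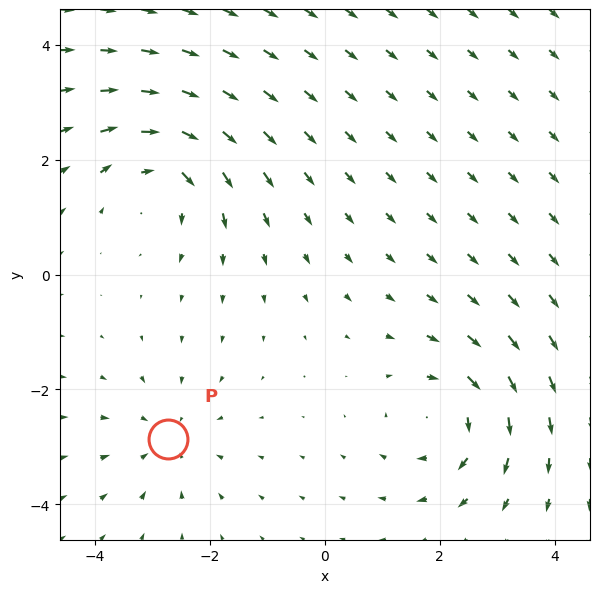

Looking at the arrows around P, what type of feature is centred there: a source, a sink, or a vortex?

At P (-2.7, -2.9) the arrows converge inward. Divergence about -3, curl ≈0 — negative divergence with near-zero curl is a sink.

sink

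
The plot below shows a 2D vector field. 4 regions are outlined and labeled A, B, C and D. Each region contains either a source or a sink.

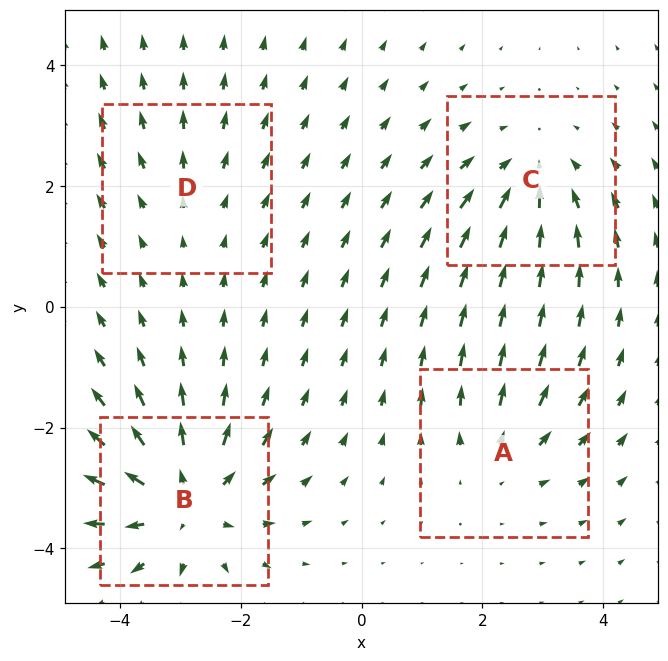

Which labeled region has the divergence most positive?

B

Divergence at each region's feature centre — A: about +3, B: about +6, C: about -4, D: about +2. Region B is most positive.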